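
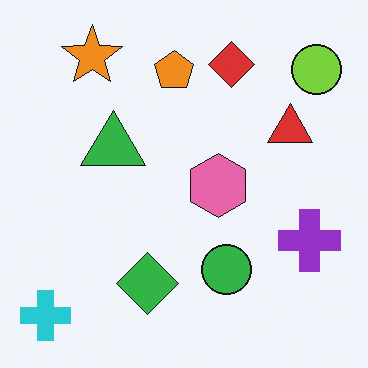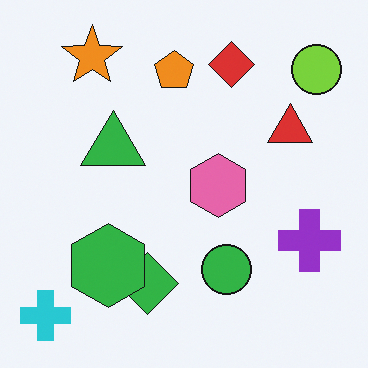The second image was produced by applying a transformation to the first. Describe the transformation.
The image was overlaid with an additional green hexagon.

A green hexagon appears in the second image that is absent from the first.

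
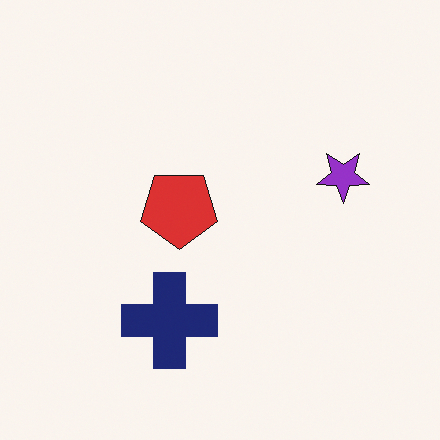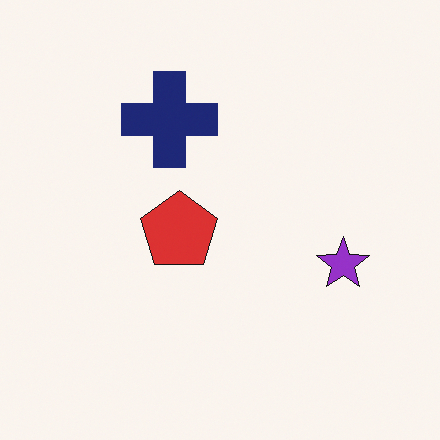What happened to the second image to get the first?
The image was flipped vertically (top ↔ bottom).

The navy cross is in the top of the second image and the bottom of the first — shapes on opposite sides of the horizontal midline have swapped in a mirror flip.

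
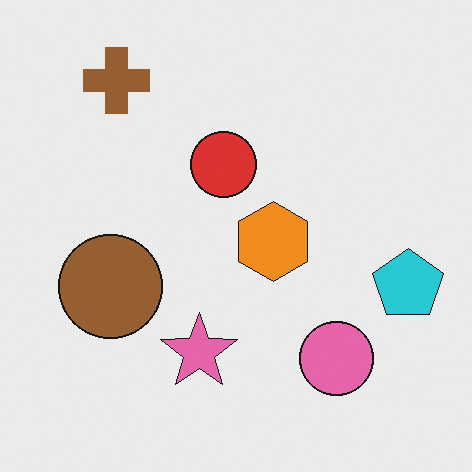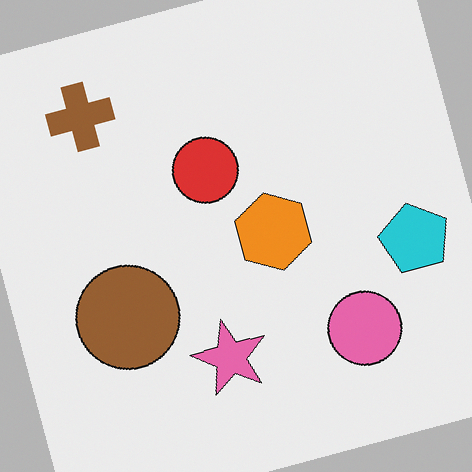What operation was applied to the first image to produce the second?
The transformation is: rotated counter-clockwise by a moderate amount.

Every shape is tilted by the same angle and the image corners show triangular fill wedges — a whole-image rotation by a non-right angle.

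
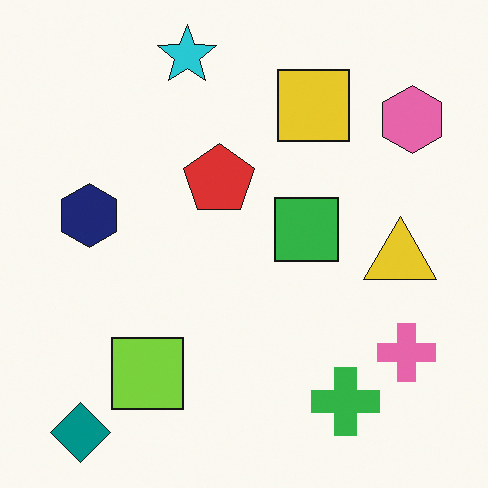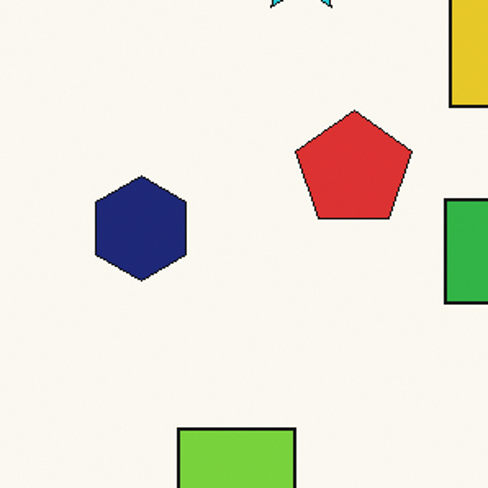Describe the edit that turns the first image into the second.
The second image is the first cropped to a noticeably smaller region and rescaled.

The visible shapes are larger and the field of view is narrower; shapes near the original edges may be partly or wholly outside the frame — a crop-and-rescale.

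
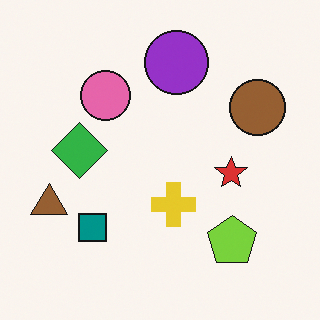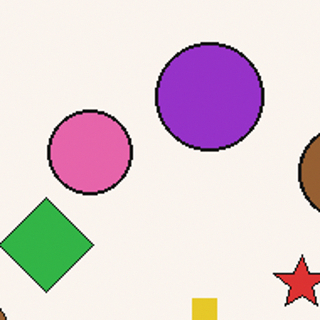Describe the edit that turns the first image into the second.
The transformation is: cropped tightly and scaled back up.

The visible shapes are larger and the field of view is narrower; shapes near the original edges may be partly or wholly outside the frame — a crop-and-rescale.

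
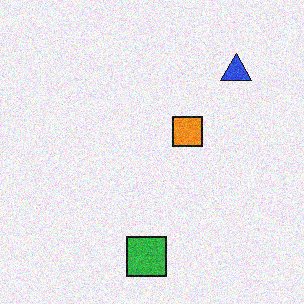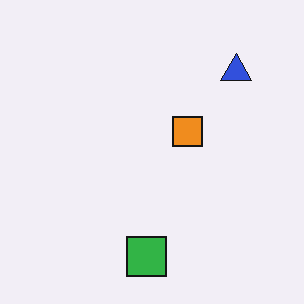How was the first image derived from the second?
The first image is the second degraded with visible gaussian noise.

Random speckle covers the whole image, including the flat background.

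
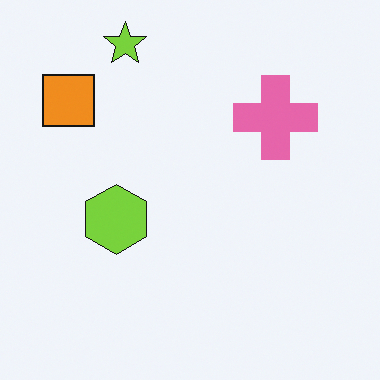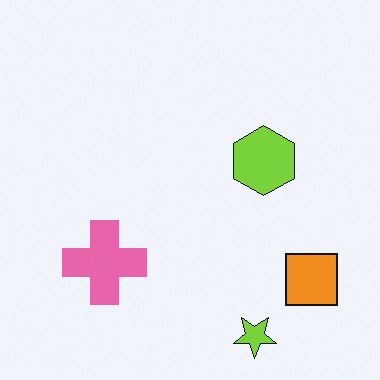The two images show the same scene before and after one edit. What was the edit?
It was rotated 180°.

The lime star sits in the top-left of the first image and the bottom-right of the second — consistent with a whole-image 180° rotation.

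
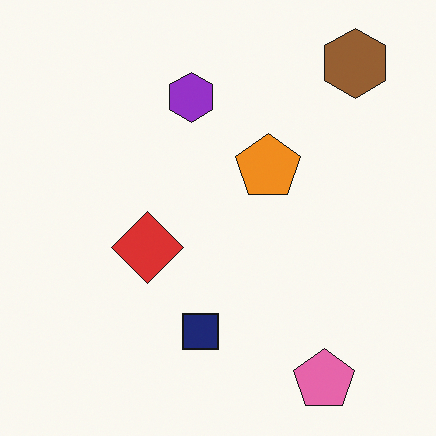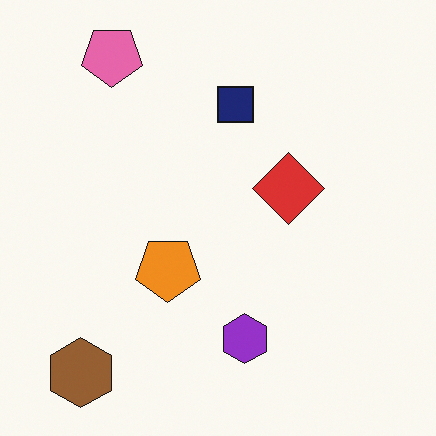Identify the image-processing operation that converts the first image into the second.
The second image is the first rotated 180°.

The brown hexagon sits in the top-right of the first image and the bottom-left of the second — consistent with a whole-image 180° rotation.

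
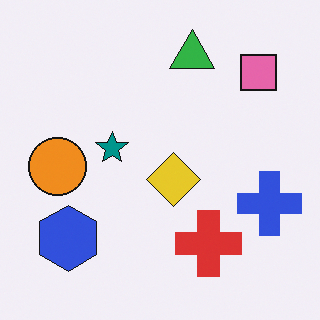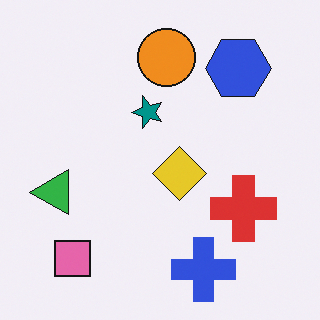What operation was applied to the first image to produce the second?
It was transposed (reflected across the top-left ↔ bottom-right diagonal).

Shapes have swapped their row and column positions — what was in the top-right is now in the bottom-left — a diagonal reflection.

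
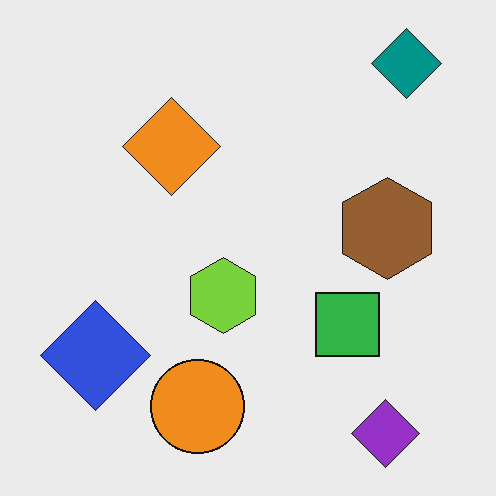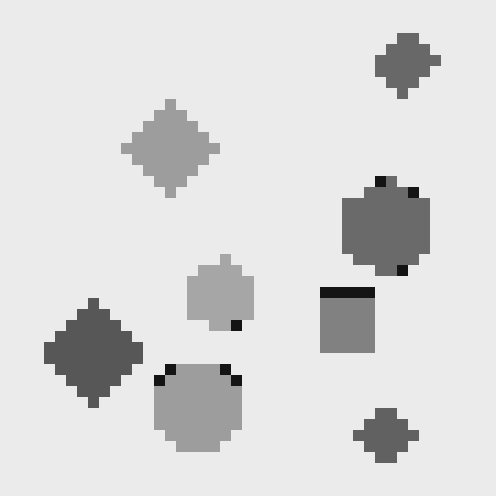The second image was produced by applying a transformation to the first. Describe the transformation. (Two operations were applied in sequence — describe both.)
The transformation is: converted to grayscale, then heavily pixelated into large blocks.

All color is removed — every shape is now a shade of grey. Shapes are reduced to large square blocks; fine edges and outlines are lost — a downscale-then-upscale (mosaic) effect.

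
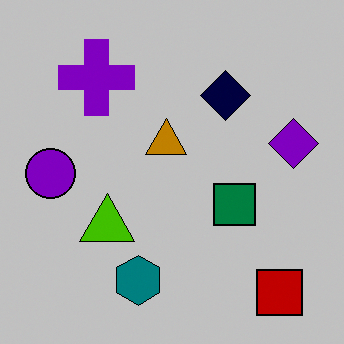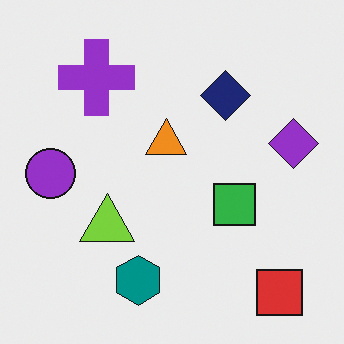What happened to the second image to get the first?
The image was heavily posterized to just a handful of flat colors.

Each flat color has snapped to a coarser quantized level — most visibly, the near-white background has dropped to a flat grey.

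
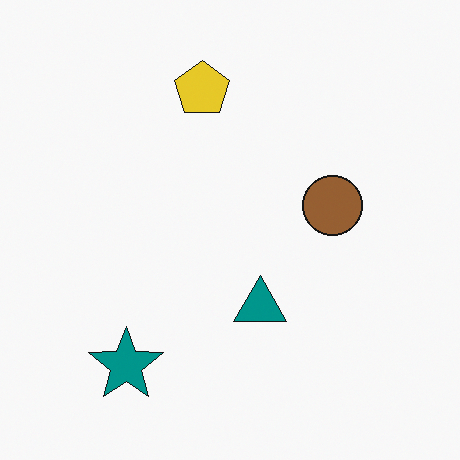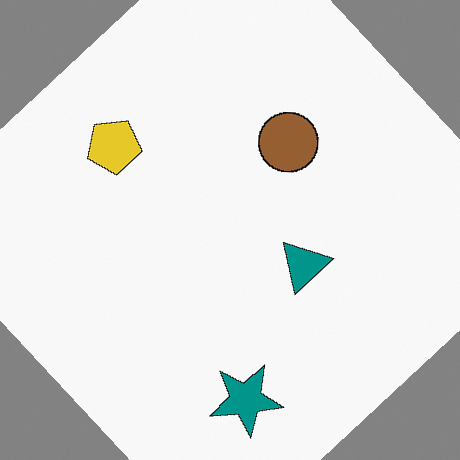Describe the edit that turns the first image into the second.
The second image is the first rotated counter-clockwise by a large amount — several tens of degrees.

Every shape is tilted by the same angle and the image corners show triangular fill wedges — a whole-image rotation by a non-right angle.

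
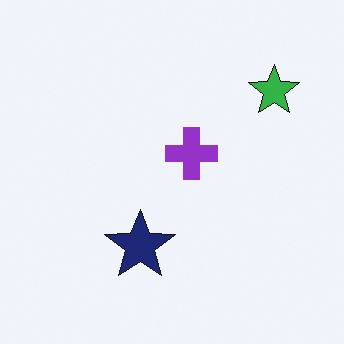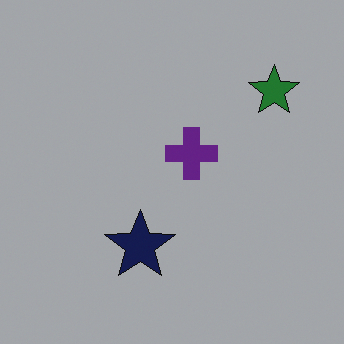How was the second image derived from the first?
The transformation is: noticeably darkened.

Every pixel — background and shapes alike — is uniformly darkened.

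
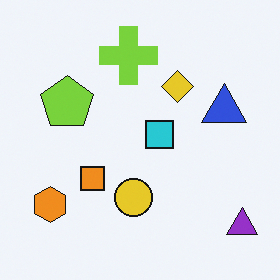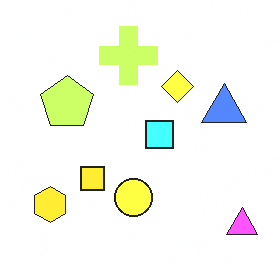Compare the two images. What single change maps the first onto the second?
It was substantially brightened.

Every pixel — background and shapes alike — is uniformly brightened.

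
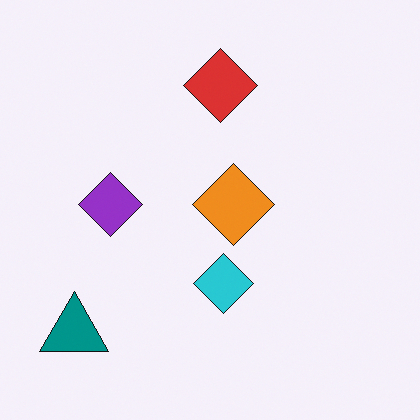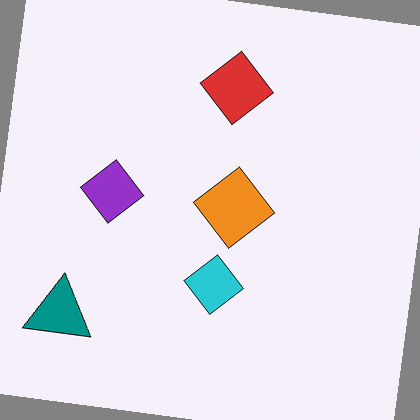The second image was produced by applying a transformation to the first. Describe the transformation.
This is the original image rotated clockwise by a few degrees.

Every shape is tilted by the same angle and the image corners show triangular fill wedges — a whole-image rotation by a non-right angle.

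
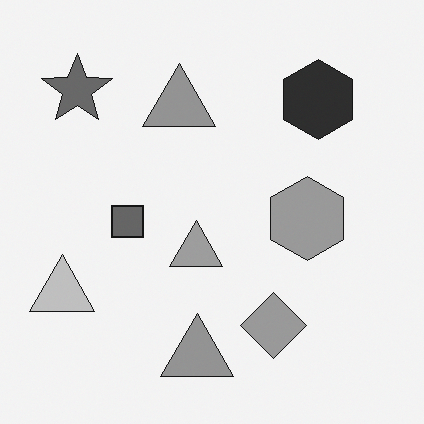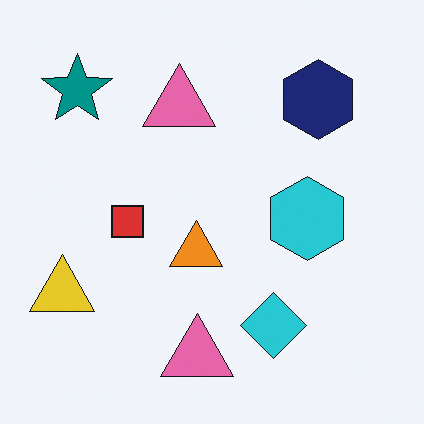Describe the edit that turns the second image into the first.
This is the original image converted to grayscale.

All color is removed — every shape is now a shade of grey.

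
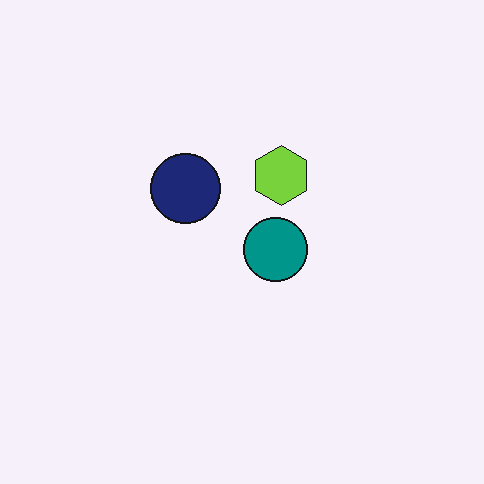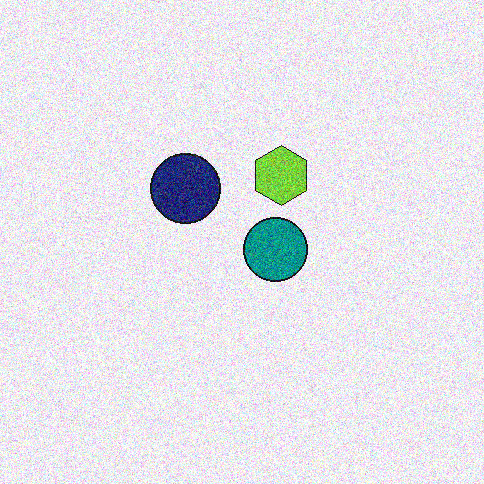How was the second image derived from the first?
The second image is the first degraded with heavy additive noise.

Random speckle covers the whole image, including the flat background.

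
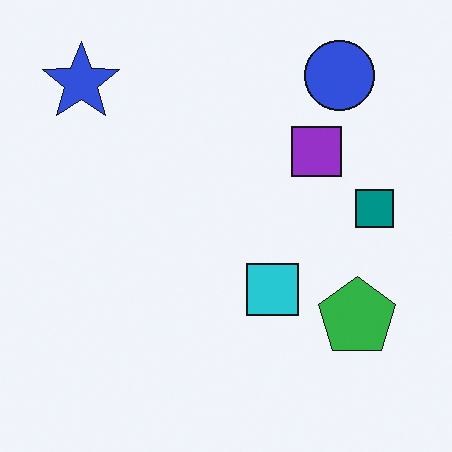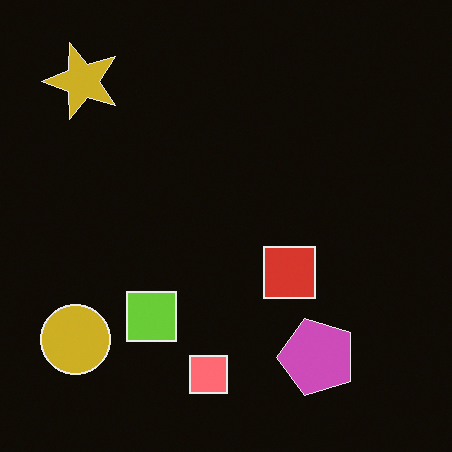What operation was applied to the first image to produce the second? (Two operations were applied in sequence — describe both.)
The image was transposed (reflected across the top-left ↔ bottom-right diagonal), then color-inverted (negative).

Shapes have swapped their row and column positions — what was in the top-right is now in the bottom-left — a diagonal reflection. The light background has become dark and every shape's color is its complement — a photographic negative.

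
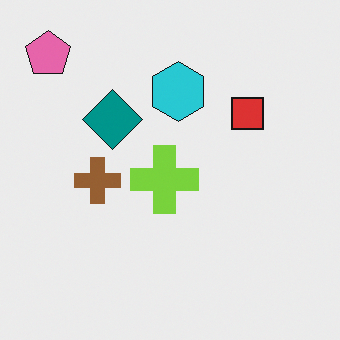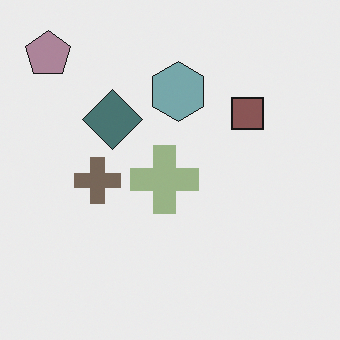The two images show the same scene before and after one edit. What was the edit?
This is the original image heavily desaturated.

All colors are more muted and greyish — a global saturation change.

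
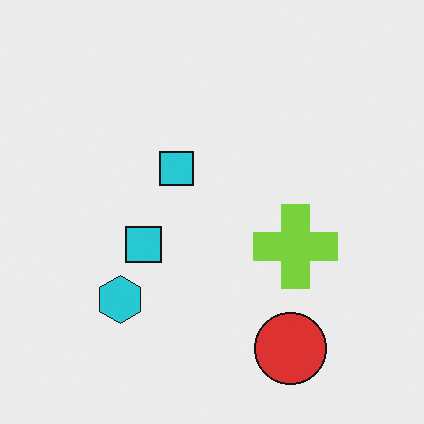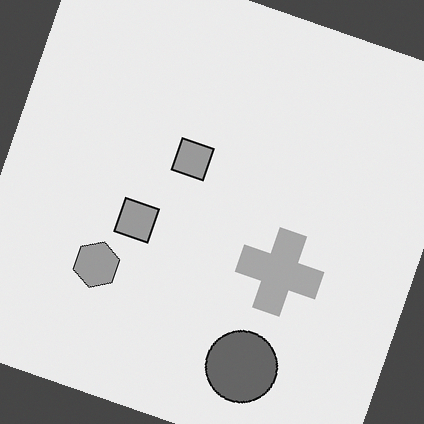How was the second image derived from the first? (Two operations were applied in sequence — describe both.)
The transformation is: converted to grayscale, then rotated clockwise by a moderate amount.

All color is removed — every shape is now a shade of grey. Every shape is tilted by the same angle and the image corners show triangular fill wedges — a whole-image rotation by a non-right angle.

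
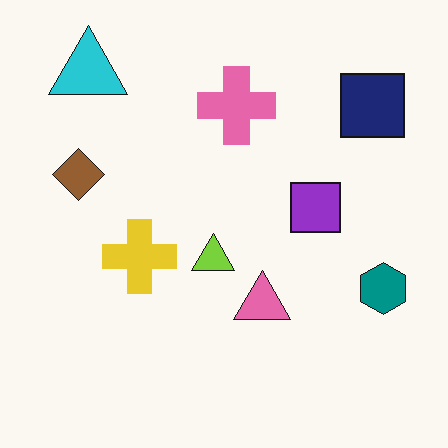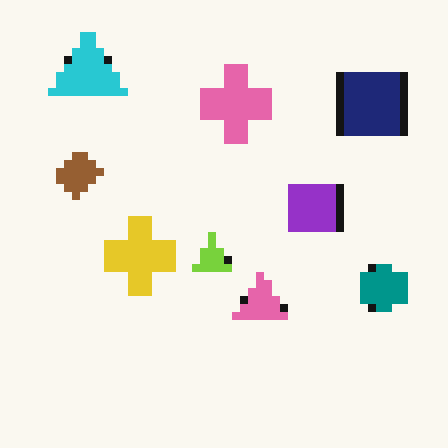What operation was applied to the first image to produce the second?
It was pixelated into visible square blocks.

Shapes are reduced to large square blocks; fine edges and outlines are lost — a downscale-then-upscale (mosaic) effect.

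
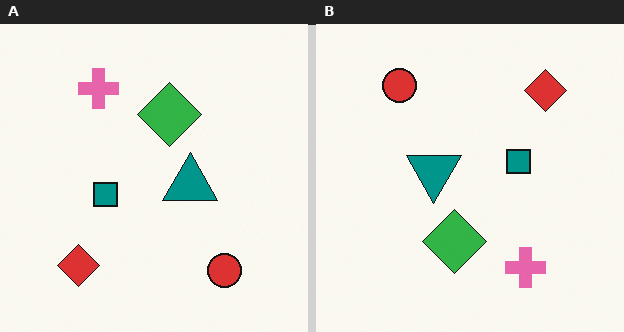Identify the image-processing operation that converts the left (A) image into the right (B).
This is the original image rotated 180°.

The red circle sits in the bottom-right of the left (A) image and the top-left of the right (B) — consistent with a whole-image 180° rotation.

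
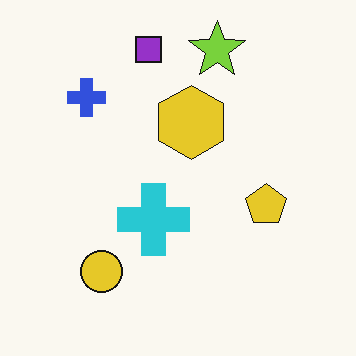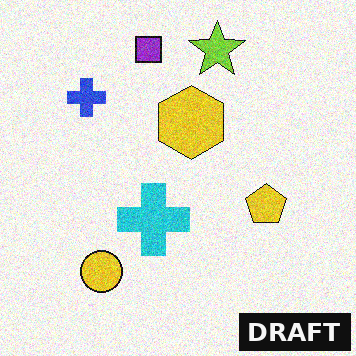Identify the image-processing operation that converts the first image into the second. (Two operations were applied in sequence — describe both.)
The image was degraded with visible gaussian noise, then watermarked with the text "DRAFT" in the lower-right corner.

Random speckle covers the whole image, including the flat background. A dark label reading "DRAFT" appears in the lower-right corner.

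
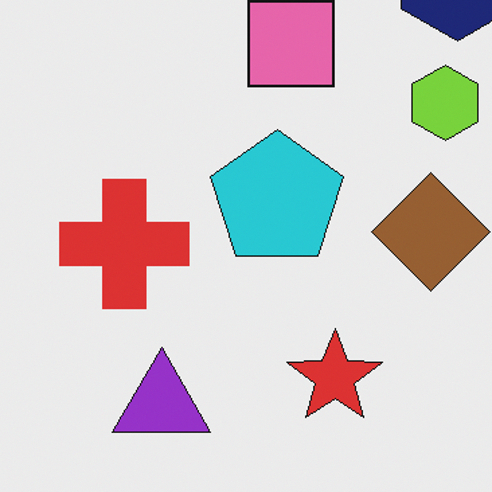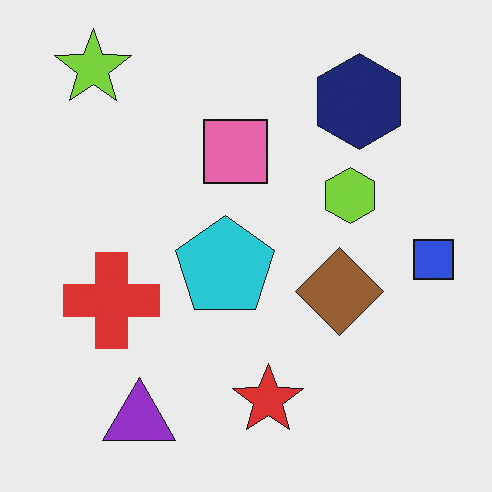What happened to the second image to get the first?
The first image is the second cropped slightly and scaled back up.

The visible shapes are larger and the field of view is narrower; shapes near the original edges may be partly or wholly outside the frame — a crop-and-rescale.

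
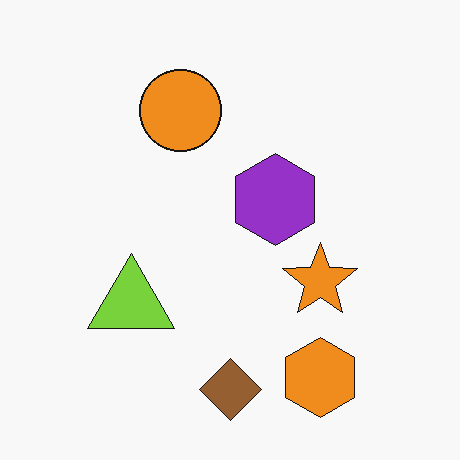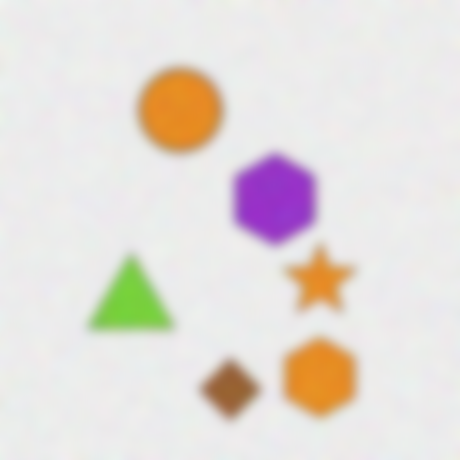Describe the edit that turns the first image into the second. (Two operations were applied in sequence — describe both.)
The second image is the first degraded with a thick layer of grain, then heavily blurred.

Random speckle covers the whole image, including the flat background. Shape edges and outlines are uniformly softened across the whole image.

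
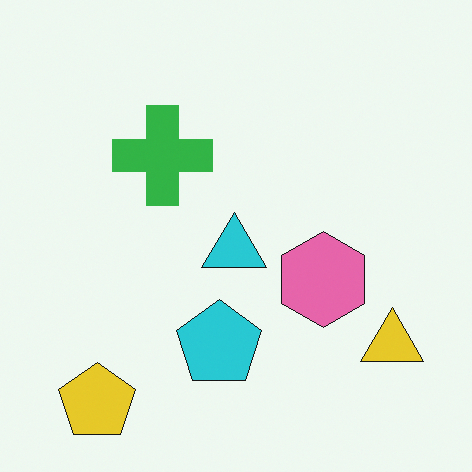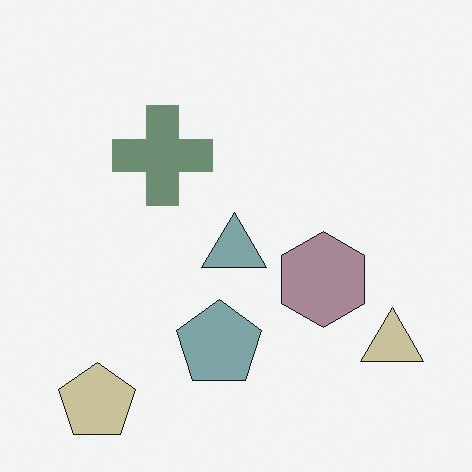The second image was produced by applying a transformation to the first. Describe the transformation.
It was heavily desaturated.

All colors are more muted and greyish — a global saturation change.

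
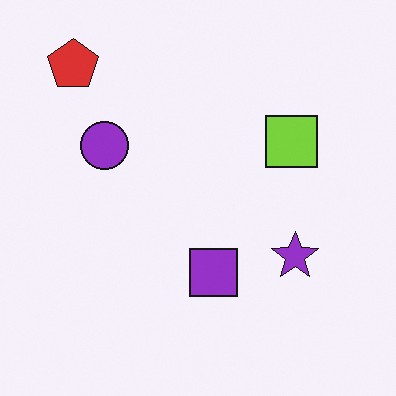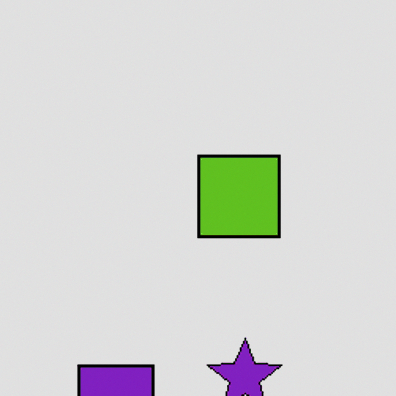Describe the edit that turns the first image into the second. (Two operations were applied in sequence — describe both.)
Cropped slightly and scaled back up, then posterized to a reduced palette.

The visible shapes are larger and the field of view is narrower; shapes near the original edges may be partly or wholly outside the frame — a crop-and-rescale. Each flat color has snapped to a coarser quantized level — most visibly, the near-white background has dropped to a flat grey.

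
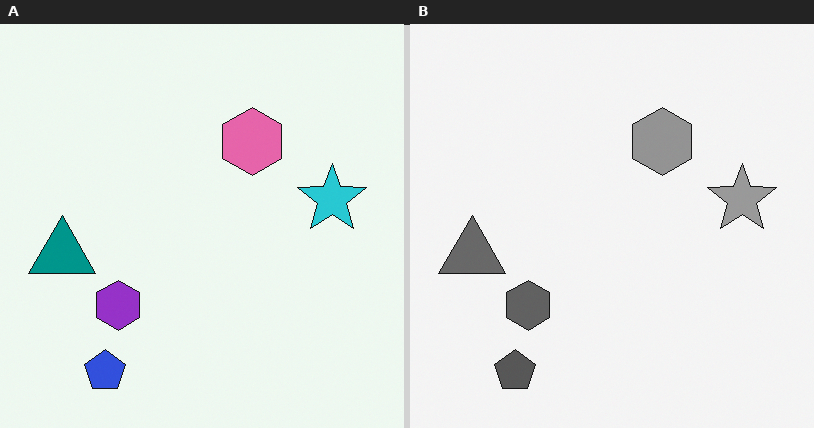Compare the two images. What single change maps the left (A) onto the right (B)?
Converted to grayscale.

All color is removed — every shape is now a shade of grey.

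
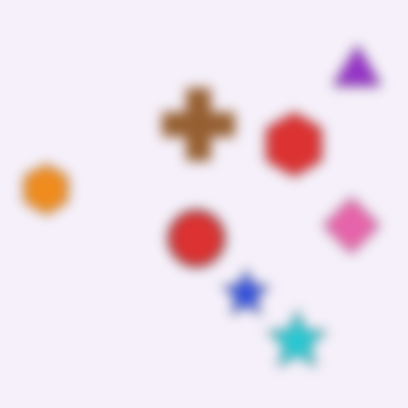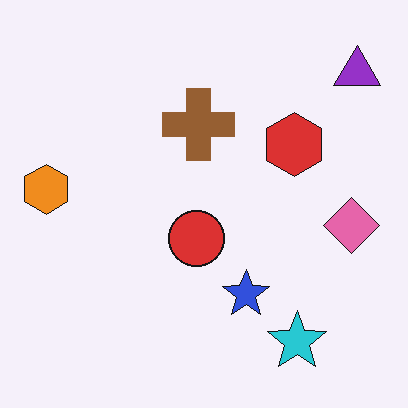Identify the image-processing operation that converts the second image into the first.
The transformation is: heavily blurred.

Shape edges and outlines are uniformly softened across the whole image.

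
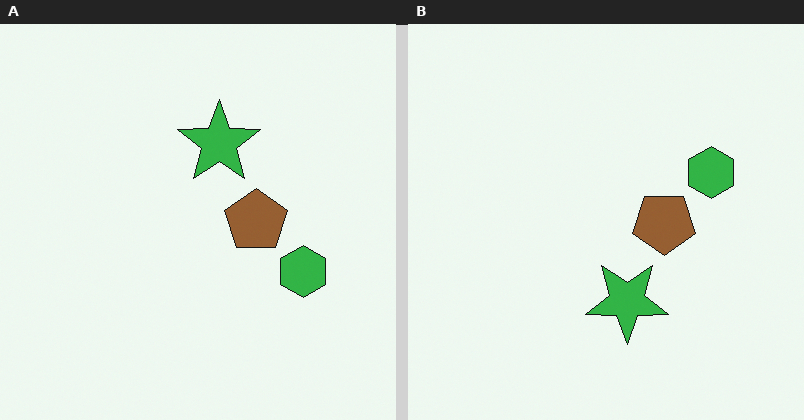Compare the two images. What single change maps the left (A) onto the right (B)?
The right (B) image is the left (A) flipped vertically (top ↔ bottom).

The green star is in the top of the left (A) image and the bottom of the right (B) — shapes on opposite sides of the horizontal midline have swapped in a mirror flip.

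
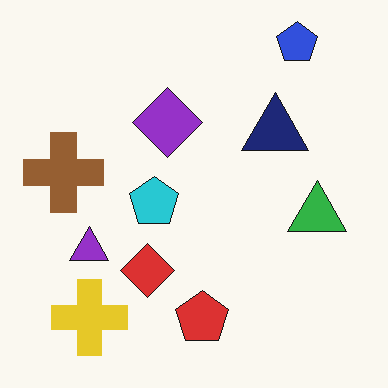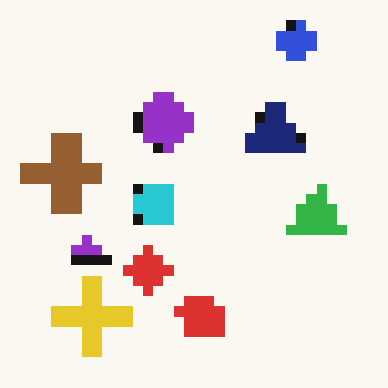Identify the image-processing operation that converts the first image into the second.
Coarsely pixelated.

Shapes are reduced to large square blocks; fine edges and outlines are lost — a downscale-then-upscale (mosaic) effect.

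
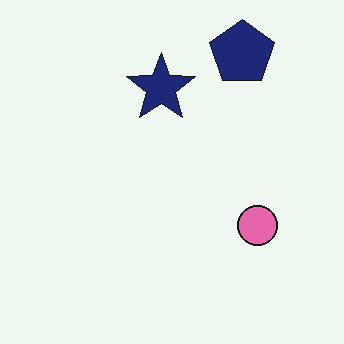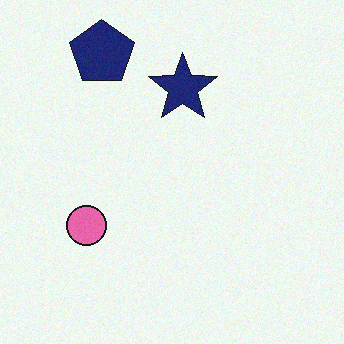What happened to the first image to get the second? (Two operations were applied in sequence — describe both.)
The second image is the first flipped horizontally (left ↔ right), then degraded with a light layer of grain.

The pink circle is in the right of the first image and the left of the second — shapes on opposite sides of the vertical midline have swapped in a mirror flip. Random speckle covers the whole image, including the flat background.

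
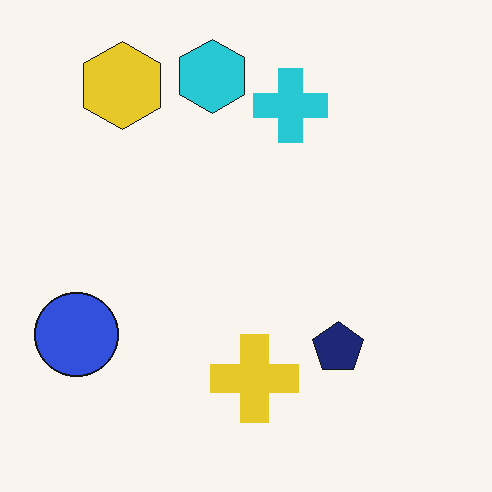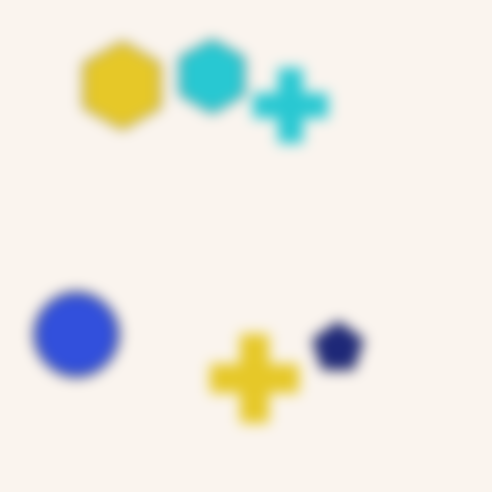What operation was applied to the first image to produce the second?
The image was heavily blurred.

Shape edges and outlines are uniformly softened across the whole image.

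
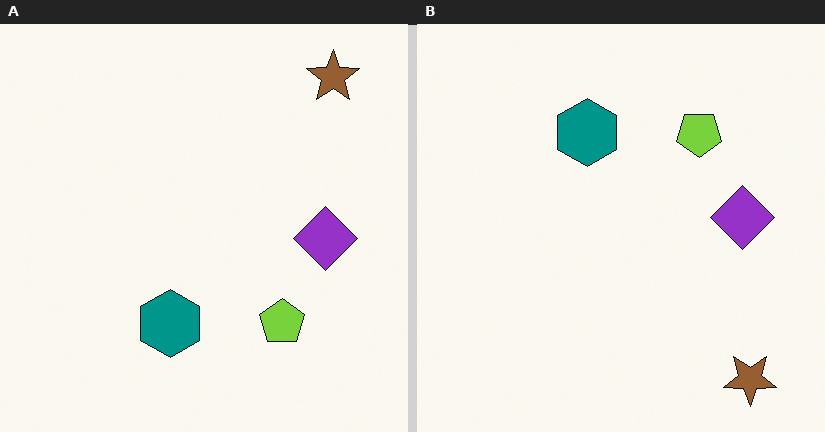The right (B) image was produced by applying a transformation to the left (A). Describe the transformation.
The image was flipped vertically (top ↔ bottom).

The brown star is in the top-right of the left (A) image and the bottom-right of the right (B) — shapes on opposite sides of the horizontal midline have swapped in a mirror flip.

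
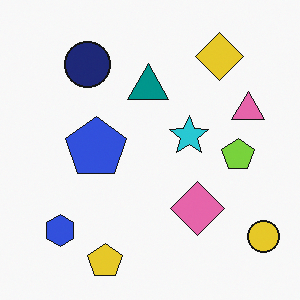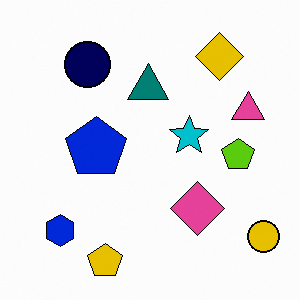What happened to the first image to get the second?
This is the original image given slightly increased contrast.

Tones are pushed away from mid-grey across the whole image — a global contrast change.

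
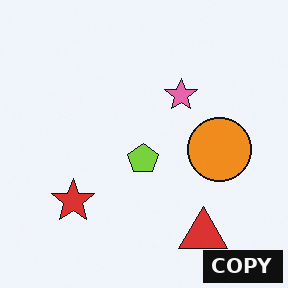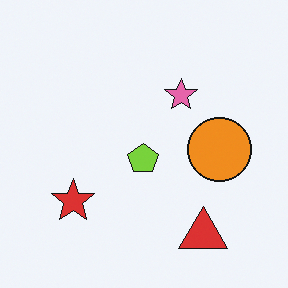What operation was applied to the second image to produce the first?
Watermarked with the text "COPY" in the lower-right corner.

A dark label reading "COPY" appears in the lower-right corner.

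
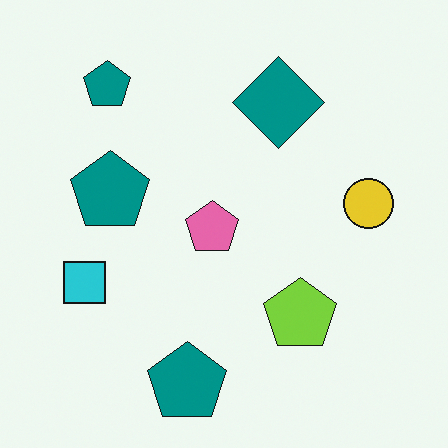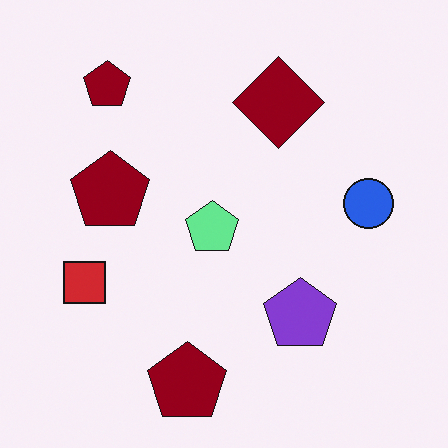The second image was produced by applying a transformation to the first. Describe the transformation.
Hue-shifted by a large amount.

Every shape's color has rotated by the same amount around the hue wheel — a uniform hue shift.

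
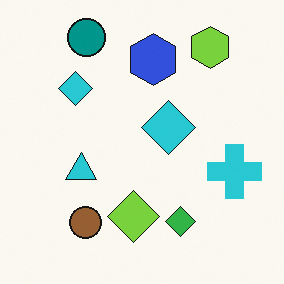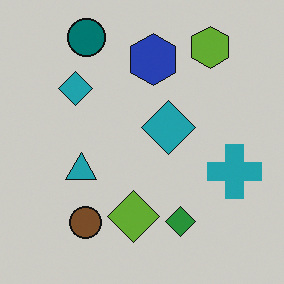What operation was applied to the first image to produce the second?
This is the original image slightly darkened.

Every pixel — background and shapes alike — is uniformly darkened.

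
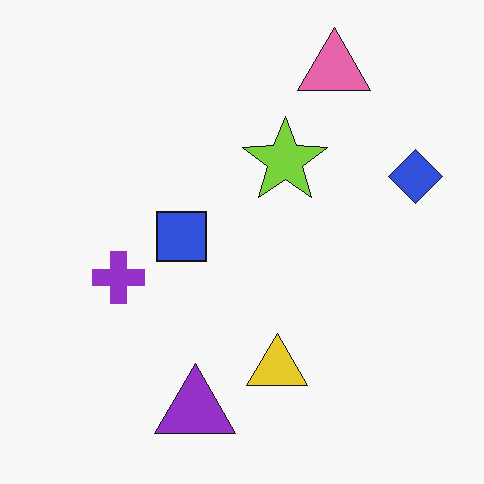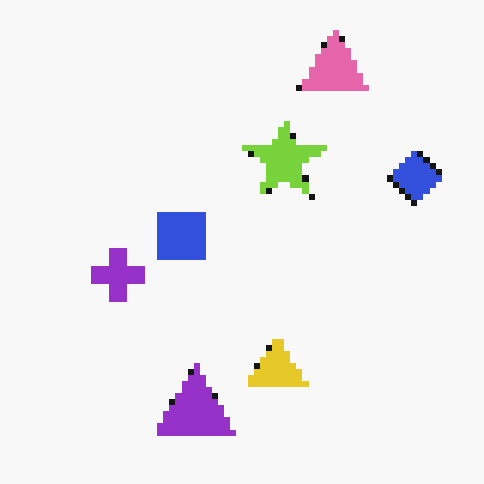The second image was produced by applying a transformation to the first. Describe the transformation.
The transformation is: moderately pixelated.

Shapes are reduced to large square blocks; fine edges and outlines are lost — a downscale-then-upscale (mosaic) effect.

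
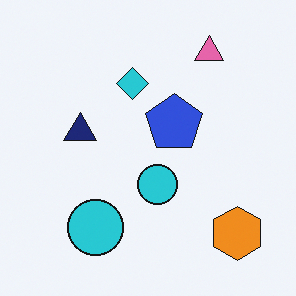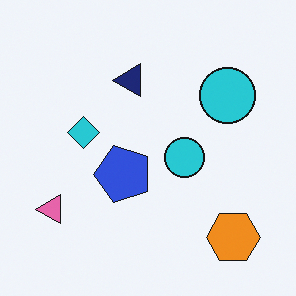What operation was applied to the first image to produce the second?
The transformation is: transposed (reflected across the top-left ↔ bottom-right diagonal).

Shapes have swapped their row and column positions — what was in the top-right is now in the bottom-left — a diagonal reflection.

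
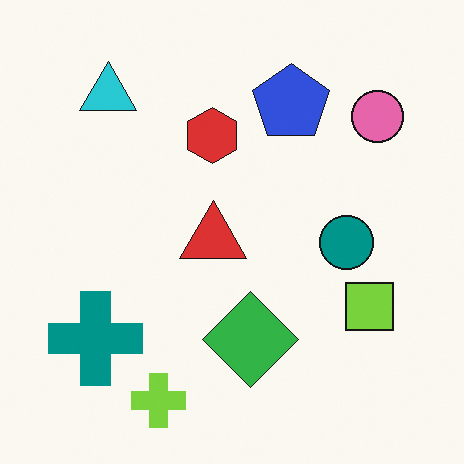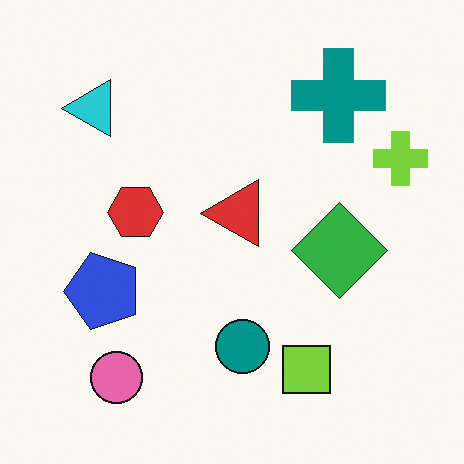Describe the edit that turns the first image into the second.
This is the original image transposed (reflected across the top-left ↔ bottom-right diagonal).

Shapes have swapped their row and column positions — what was in the top-right is now in the bottom-left — a diagonal reflection.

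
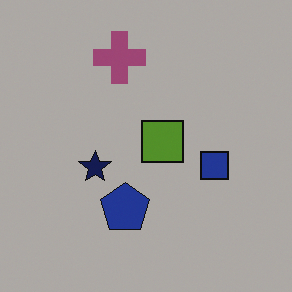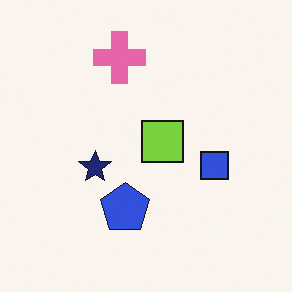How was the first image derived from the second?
This is the original image darkened a lot.

Every pixel — background and shapes alike — is uniformly darkened.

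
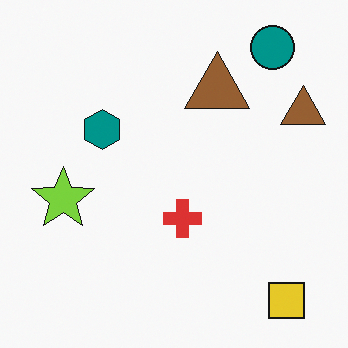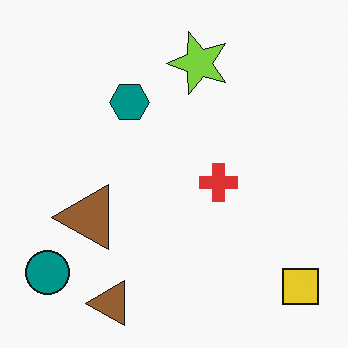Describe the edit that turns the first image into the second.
The second image is the first transposed (reflected across the top-left ↔ bottom-right diagonal).

Shapes have swapped their row and column positions — what was in the top-right is now in the bottom-left — a diagonal reflection.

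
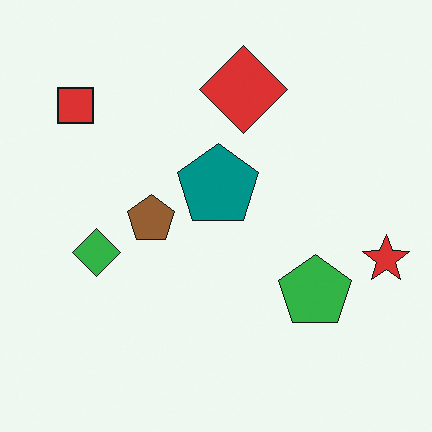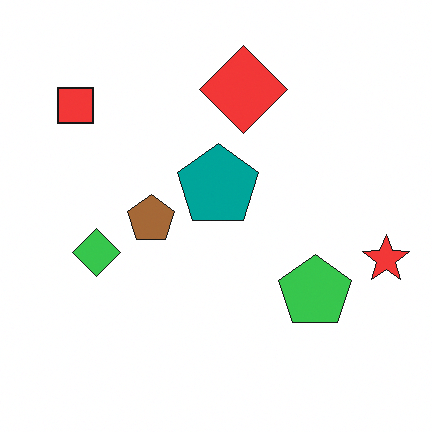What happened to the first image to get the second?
The second image is the first slightly brightened.

Every pixel — background and shapes alike — is uniformly brightened.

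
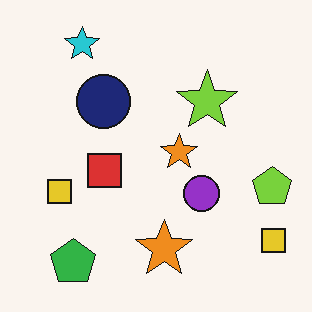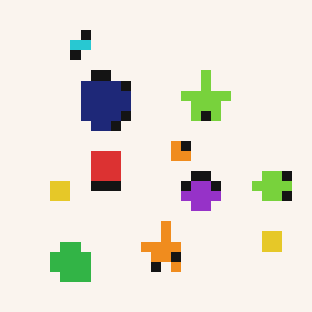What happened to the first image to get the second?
Coarsely pixelated.

Shapes are reduced to large square blocks; fine edges and outlines are lost — a downscale-then-upscale (mosaic) effect.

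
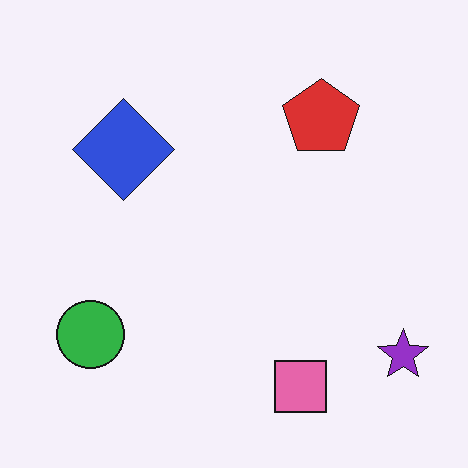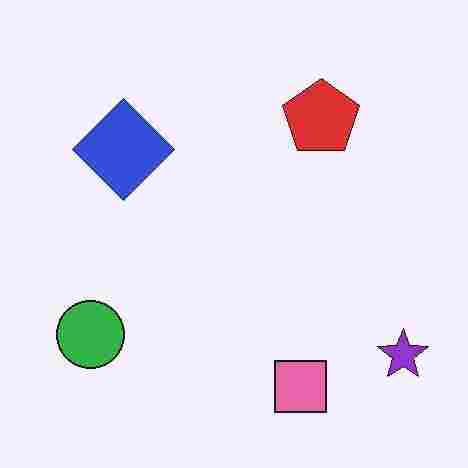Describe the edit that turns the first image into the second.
The transformation is: heavily JPEG-compressed with obvious blocking artifacts.

Blocky 8×8 compression artifacts appear around shape edges and the flat background shows ringing — characteristic JPEG degradation.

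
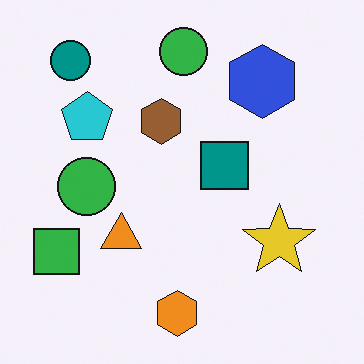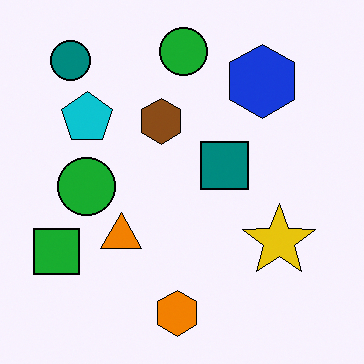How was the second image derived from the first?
It was given slightly increased contrast.

Tones are pushed away from mid-grey across the whole image — a global contrast change.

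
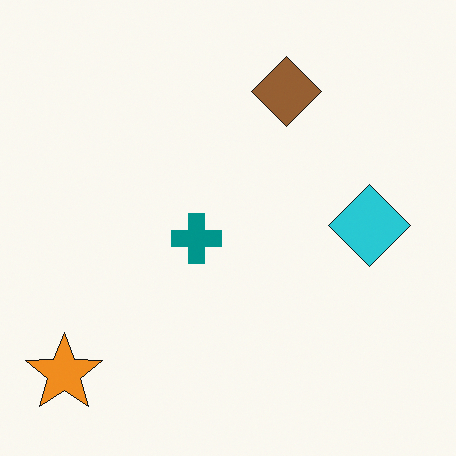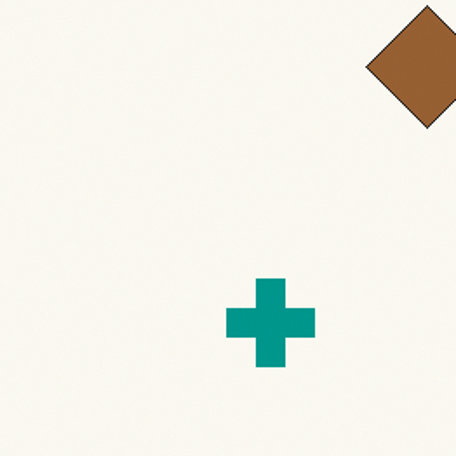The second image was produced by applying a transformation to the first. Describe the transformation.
The image was cropped to a noticeably smaller region and rescaled.

The visible shapes are larger and the field of view is narrower; shapes near the original edges may be partly or wholly outside the frame — a crop-and-rescale.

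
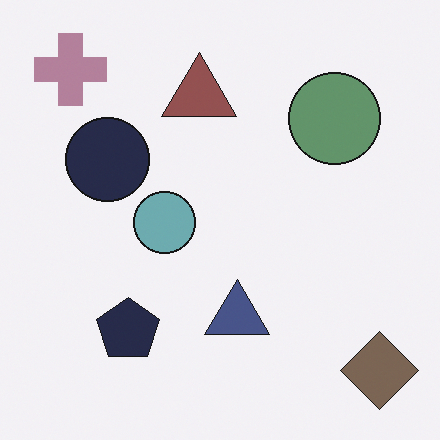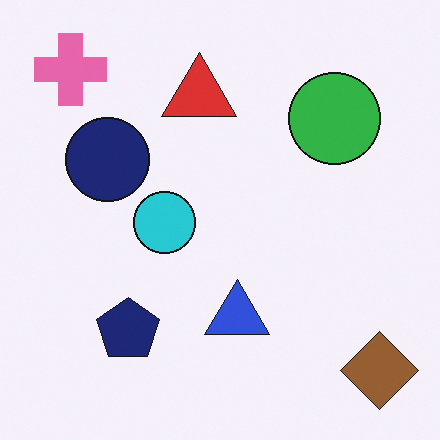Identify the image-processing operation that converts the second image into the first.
The image was heavily desaturated.

All colors are more muted and greyish — a global saturation change.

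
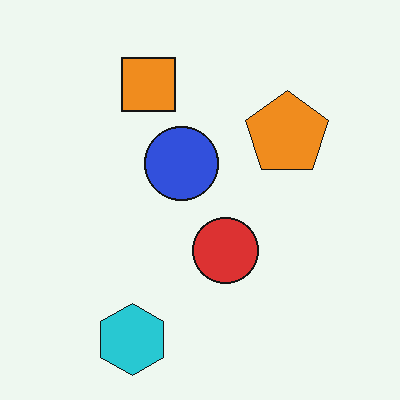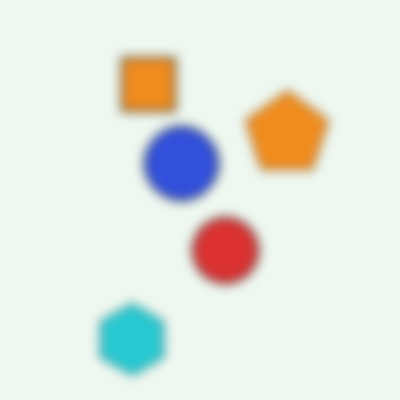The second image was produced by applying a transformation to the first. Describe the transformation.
The image was strongly gaussian-blurred.

Shape edges and outlines are uniformly softened across the whole image.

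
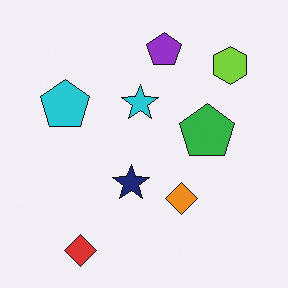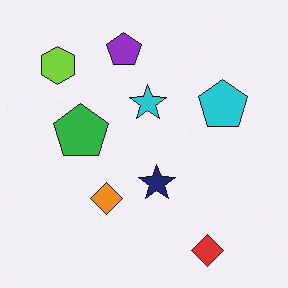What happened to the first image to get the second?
The transformation is: flipped horizontally (left ↔ right).

The lime hexagon is in the top-right of the first image and the top-left of the second — shapes on opposite sides of the vertical midline have swapped in a mirror flip.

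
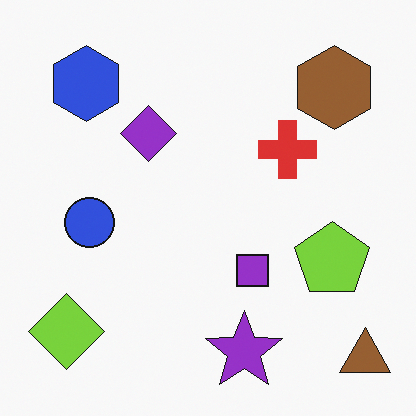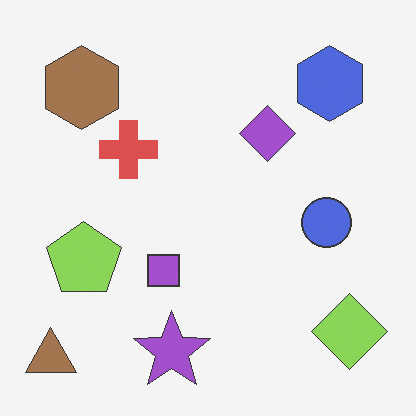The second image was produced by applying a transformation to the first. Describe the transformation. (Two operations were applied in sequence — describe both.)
It was given slightly reduced contrast, then flipped horizontally (left ↔ right).

Tones are pushed toward mid-grey across the whole image — a global contrast change. The brown triangle is in the bottom-right of the first image and the bottom-left of the second — shapes on opposite sides of the vertical midline have swapped in a mirror flip.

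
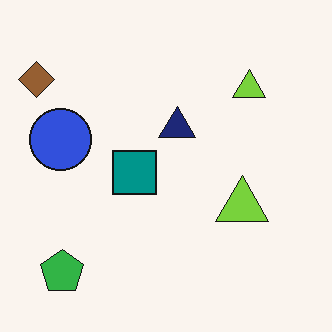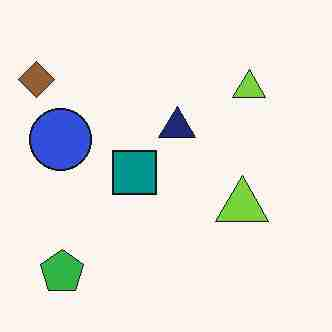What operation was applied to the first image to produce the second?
The image was degraded with heavy JPEG compression.

Blocky 8×8 compression artifacts appear around shape edges and the flat background shows ringing — characteristic JPEG degradation.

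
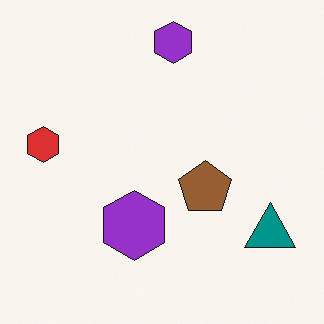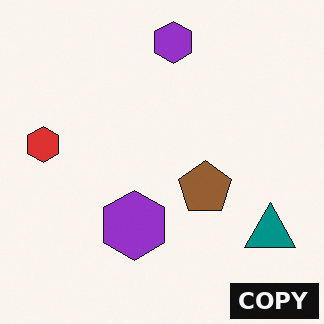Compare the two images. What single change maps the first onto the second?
The second image is the first watermarked with the text "COPY" in the lower-right corner.

A dark label reading "COPY" appears in the lower-right corner.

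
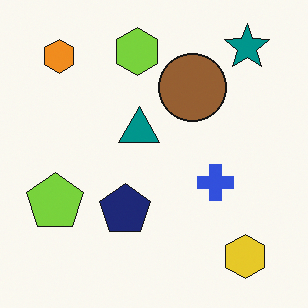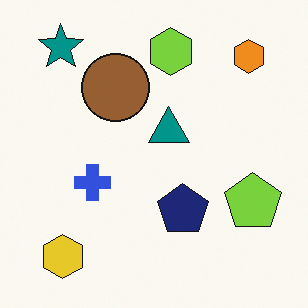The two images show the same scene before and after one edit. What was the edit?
The image was flipped horizontally (left ↔ right).

The lime pentagon is in the left of the first image and the right of the second — shapes on opposite sides of the vertical midline have swapped in a mirror flip.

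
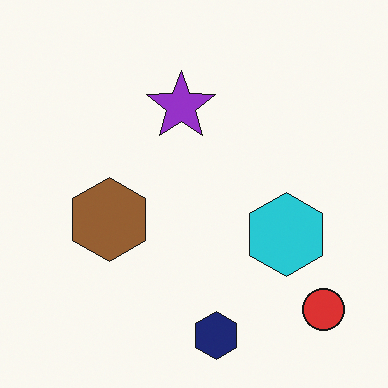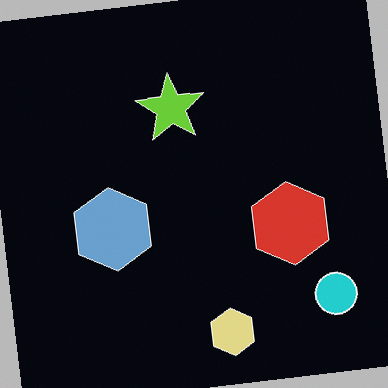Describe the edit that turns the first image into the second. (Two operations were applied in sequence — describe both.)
The image was rotated counter-clockwise by a small amount, then color-inverted (negative).

Every shape is tilted by the same angle and the image corners show triangular fill wedges — a whole-image rotation by a non-right angle. The light background has become dark and every shape's color is its complement — a photographic negative.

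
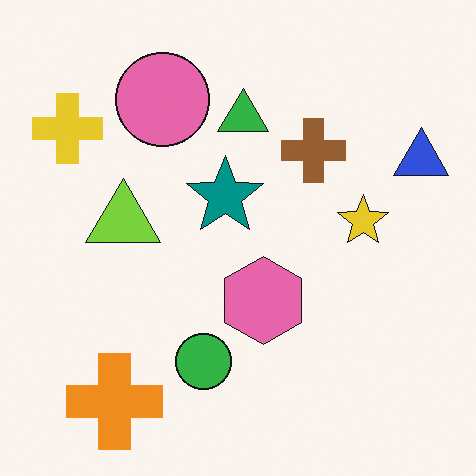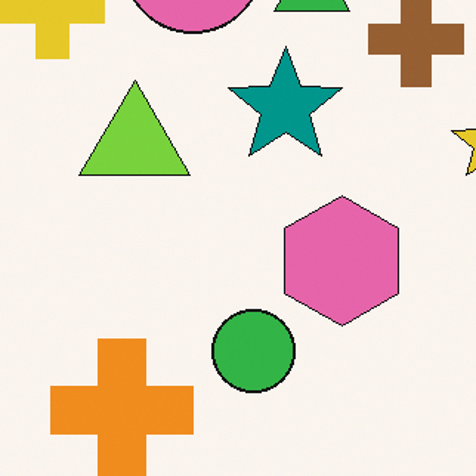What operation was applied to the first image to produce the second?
The second image is the first cropped slightly and scaled back up.

The visible shapes are larger and the field of view is narrower; shapes near the original edges may be partly or wholly outside the frame — a crop-and-rescale.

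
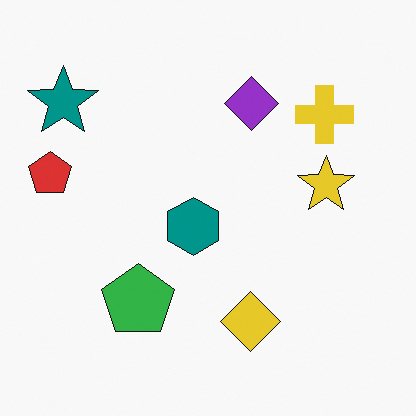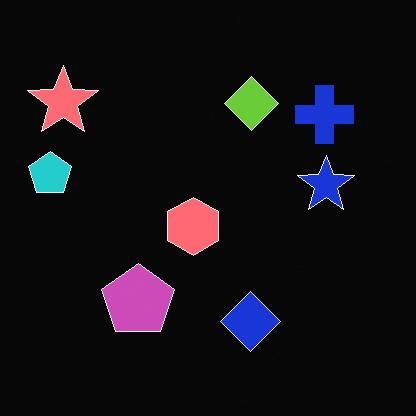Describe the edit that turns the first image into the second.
The second image is the first color-inverted (negative).

The light background has become dark and every shape's color is its complement — a photographic negative.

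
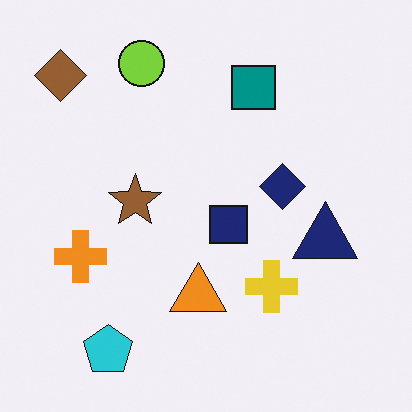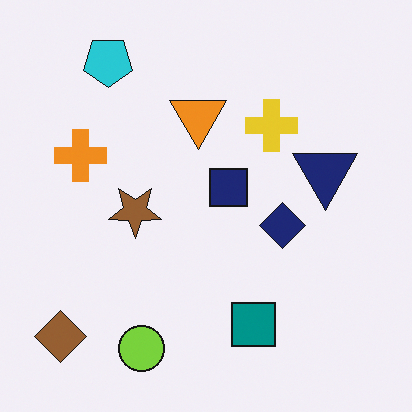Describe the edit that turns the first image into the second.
It was flipped vertically (top ↔ bottom).

The cyan pentagon is in the bottom-left of the first image and the top-left of the second — shapes on opposite sides of the horizontal midline have swapped in a mirror flip.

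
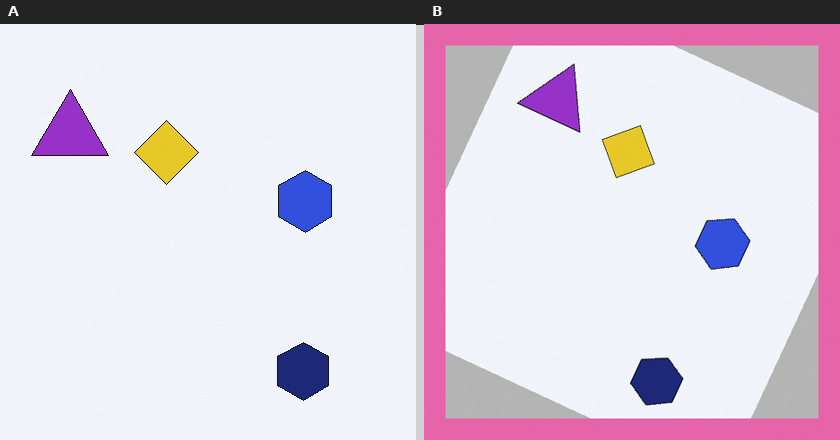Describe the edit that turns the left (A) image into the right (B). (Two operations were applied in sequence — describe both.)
Rotated clockwise by a clearly visible amount, then framed with a pink border.

Every shape is tilted by the same angle and the image corners show triangular fill wedges — a whole-image rotation by a non-right angle. A solid pink frame runs around the edge of the right (B) image, with the content slightly shrunk inside it.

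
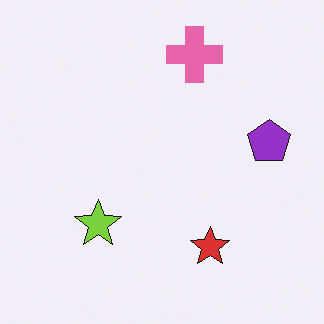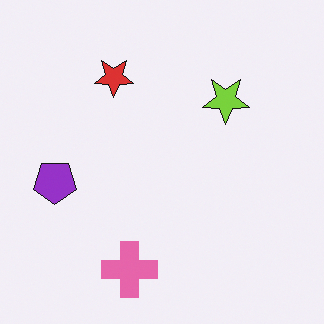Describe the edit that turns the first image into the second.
The image was rotated 180°.

The pink cross sits in the top of the first image and the bottom of the second — consistent with a whole-image 180° rotation.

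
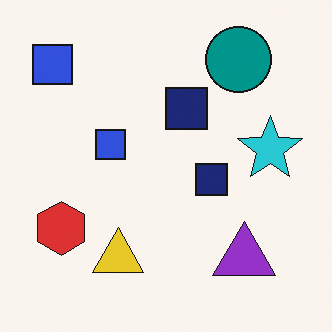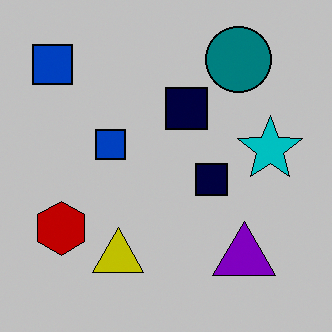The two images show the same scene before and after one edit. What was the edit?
The image was aggressively posterized.

Each flat color has snapped to a coarser quantized level — most visibly, the near-white background has dropped to a flat grey.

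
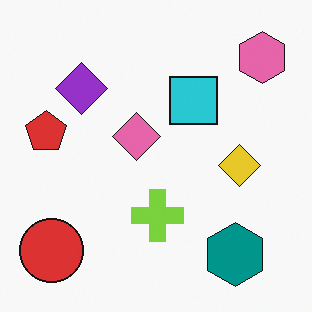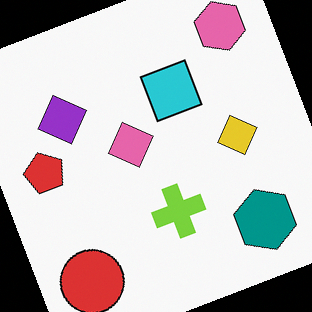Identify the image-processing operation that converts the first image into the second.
The image was rotated counter-clockwise by a moderate amount.

Every shape is tilted by the same angle and the image corners show triangular fill wedges — a whole-image rotation by a non-right angle.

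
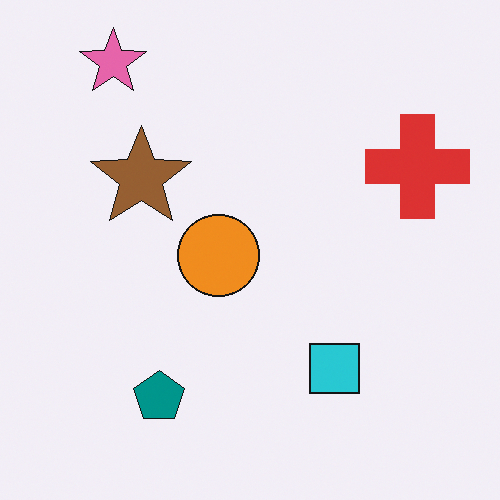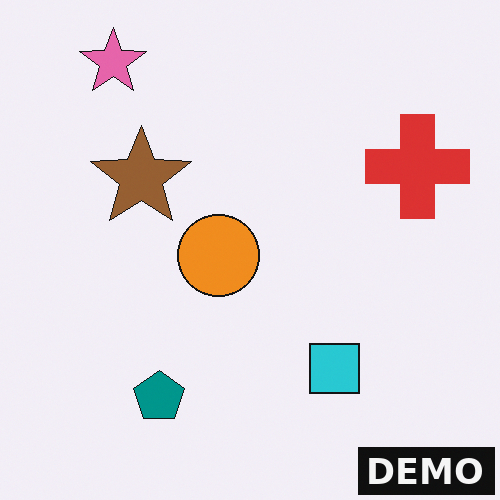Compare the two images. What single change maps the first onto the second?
The image was watermarked with the text "DEMO" in the lower-right corner.

A dark label reading "DEMO" appears in the lower-right corner.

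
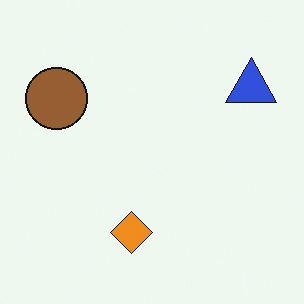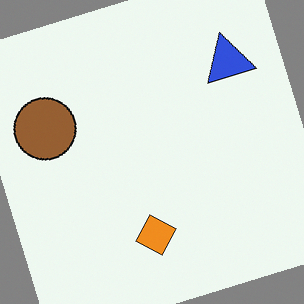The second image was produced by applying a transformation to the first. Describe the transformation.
The transformation is: rotated counter-clockwise by a clearly visible amount.

Every shape is tilted by the same angle and the image corners show triangular fill wedges — a whole-image rotation by a non-right angle.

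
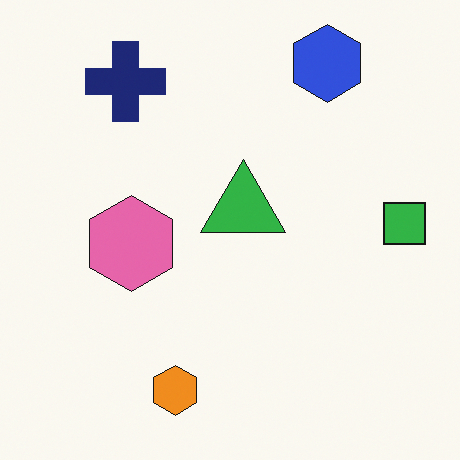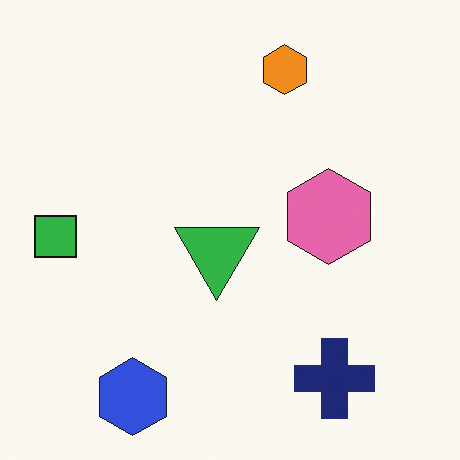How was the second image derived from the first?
Rotated 180°.

The blue hexagon sits in the top-right of the first image and the bottom-left of the second — consistent with a whole-image 180° rotation.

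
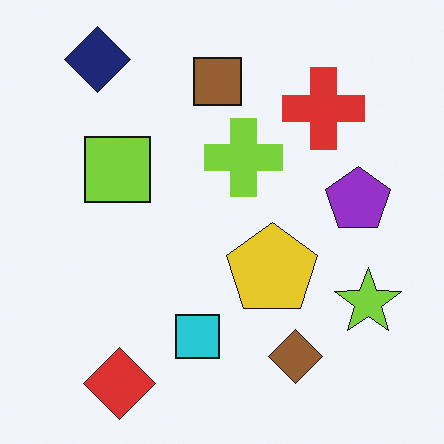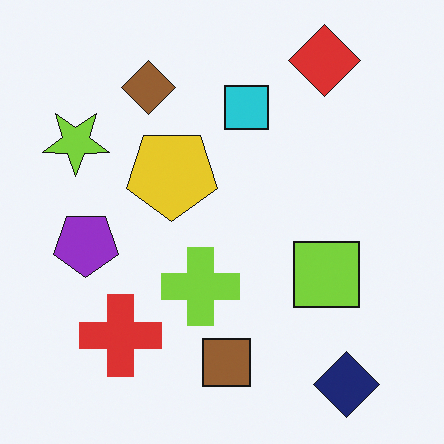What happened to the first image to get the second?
This is the original image rotated 180°.

The navy diamond sits in the top-left of the first image and the bottom-right of the second — consistent with a whole-image 180° rotation.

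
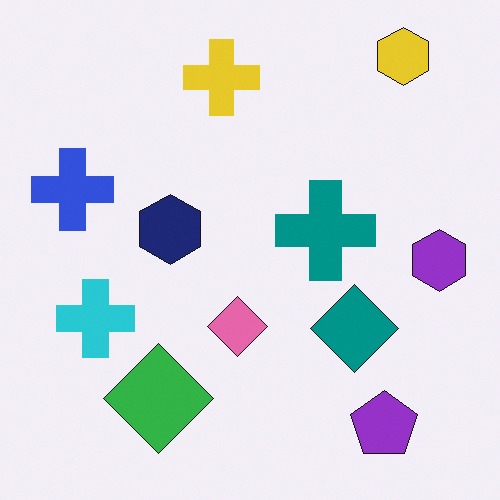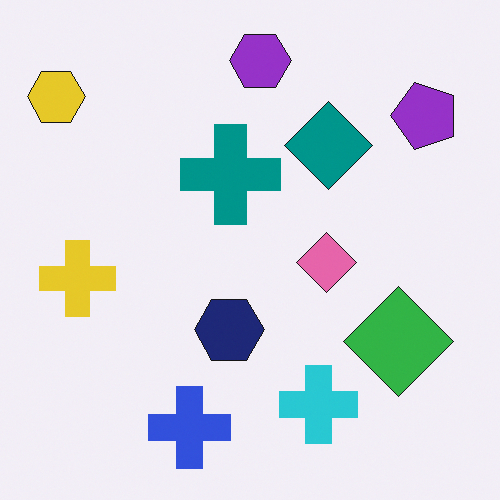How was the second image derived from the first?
The transformation is: rotated 90° counter-clockwise.

The yellow hexagon sits in the top-right of the first image and the top-left of the second — consistent with a whole-image 90° counter-clockwise rotation.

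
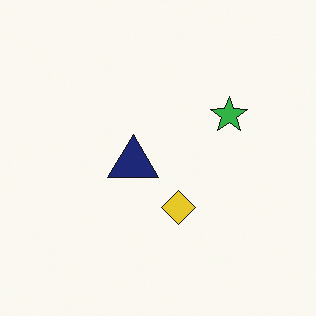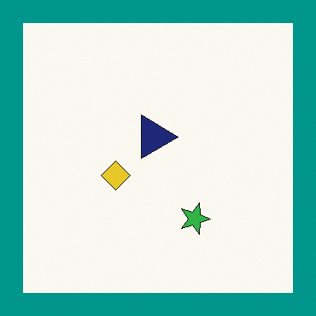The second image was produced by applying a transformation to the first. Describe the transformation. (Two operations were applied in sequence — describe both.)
The image was rotated 90° clockwise, then framed with a teal border.

The green star sits in the right of the first image and the bottom of the second — consistent with a whole-image 90° clockwise rotation. A solid teal frame runs around the edge of the second image, with the content slightly shrunk inside it.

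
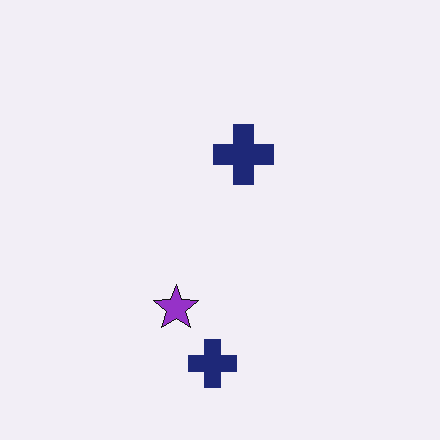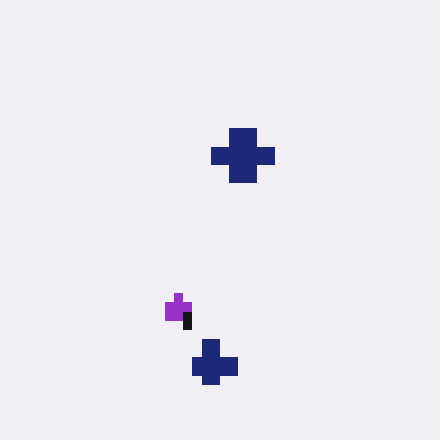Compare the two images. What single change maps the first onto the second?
The second image is the first coarsely pixelated.

Shapes are reduced to large square blocks; fine edges and outlines are lost — a downscale-then-upscale (mosaic) effect.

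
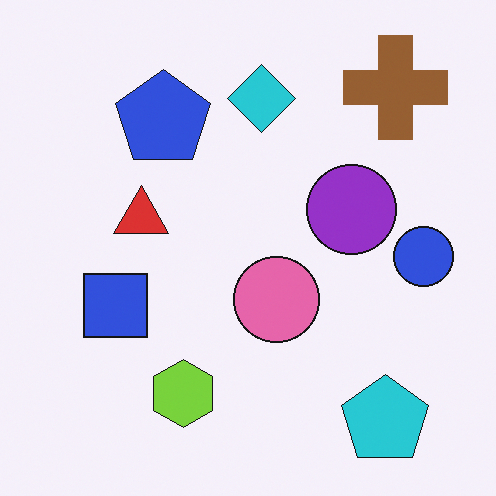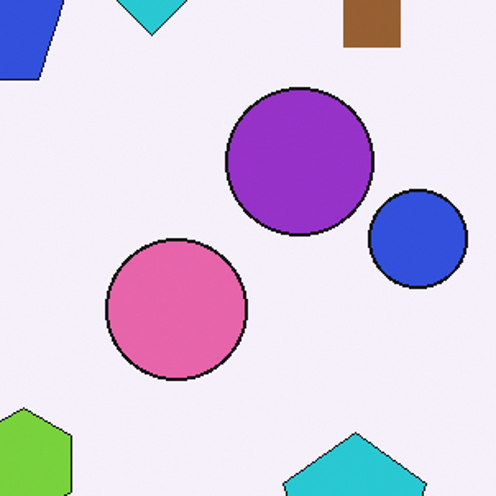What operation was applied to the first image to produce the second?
This is the original image cropped tightly and scaled back up.

The visible shapes are larger and the field of view is narrower; shapes near the original edges may be partly or wholly outside the frame — a crop-and-rescale.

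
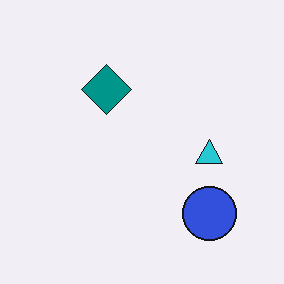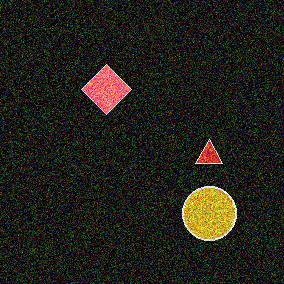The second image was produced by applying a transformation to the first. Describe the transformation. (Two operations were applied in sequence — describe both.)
This is the original image color-inverted (negative), then degraded with heavy additive noise.

The light background has become dark and every shape's color is its complement — a photographic negative. Random speckle covers the whole image, including the flat background.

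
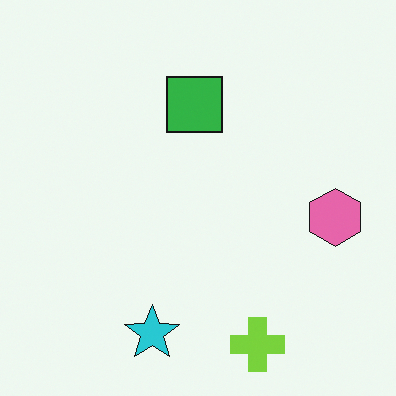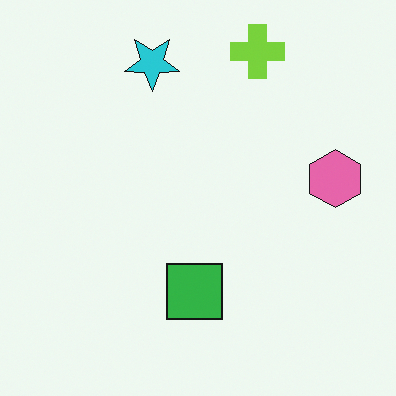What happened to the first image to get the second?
The image was flipped vertically (top ↔ bottom).

The lime cross is in the bottom of the first image and the top of the second — shapes on opposite sides of the horizontal midline have swapped in a mirror flip.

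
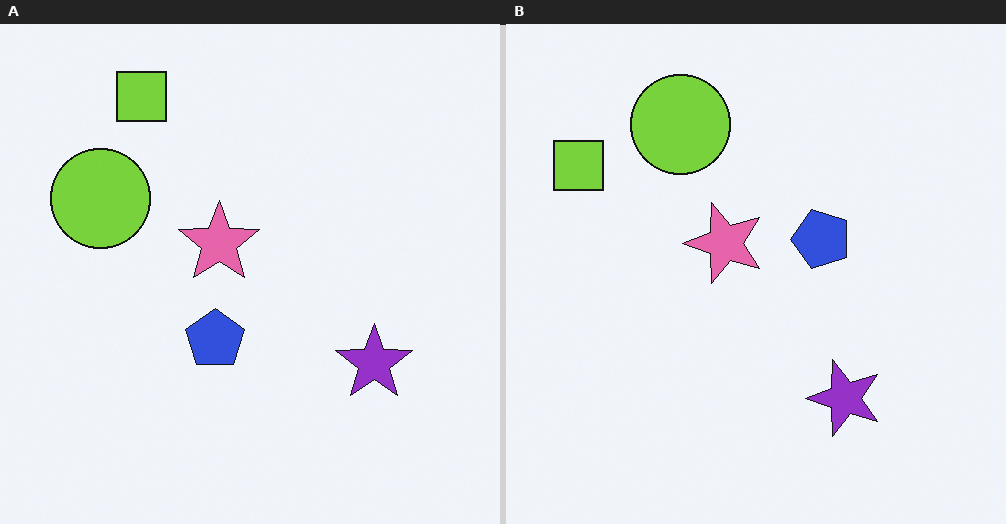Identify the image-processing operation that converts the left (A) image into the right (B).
Transposed (reflected across the top-left ↔ bottom-right diagonal).

Shapes have swapped their row and column positions — what was in the top-right is now in the bottom-left — a diagonal reflection.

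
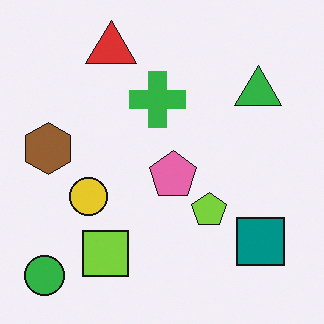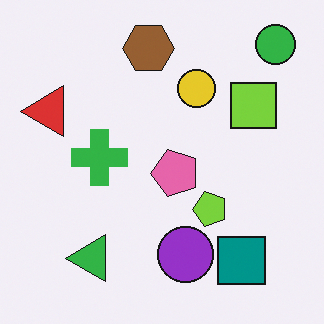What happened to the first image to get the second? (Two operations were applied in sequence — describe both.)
It was transposed (reflected across the top-left ↔ bottom-right diagonal), then overlaid with an additional purple circle.

Shapes have swapped their row and column positions — what was in the top-right is now in the bottom-left — a diagonal reflection. A purple circle appears in the second image that is absent from the first.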